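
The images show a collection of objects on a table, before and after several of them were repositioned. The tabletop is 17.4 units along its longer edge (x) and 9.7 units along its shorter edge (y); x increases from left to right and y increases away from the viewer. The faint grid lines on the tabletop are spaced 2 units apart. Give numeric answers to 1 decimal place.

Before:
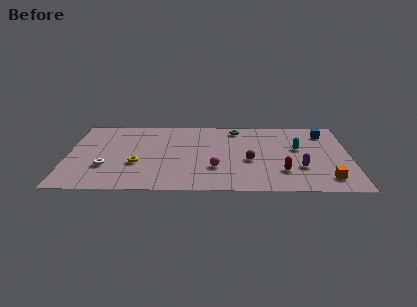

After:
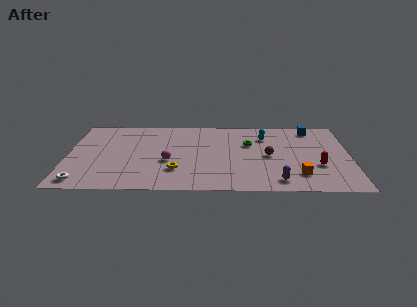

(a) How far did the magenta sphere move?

3.0

From (9.1, 3.0) to (6.2, 3.9), the magenta sphere covered √(2.9² + 0.9²) ≈ 3.0 units.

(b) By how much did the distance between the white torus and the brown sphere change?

+3.1

They were about 8.8 units apart before and 11.9 after — 3.1 units further apart.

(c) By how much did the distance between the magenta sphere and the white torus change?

-0.8

The distance was about 6.7 in the first image and 5.9 in the second, so they moved 0.8 units closer together.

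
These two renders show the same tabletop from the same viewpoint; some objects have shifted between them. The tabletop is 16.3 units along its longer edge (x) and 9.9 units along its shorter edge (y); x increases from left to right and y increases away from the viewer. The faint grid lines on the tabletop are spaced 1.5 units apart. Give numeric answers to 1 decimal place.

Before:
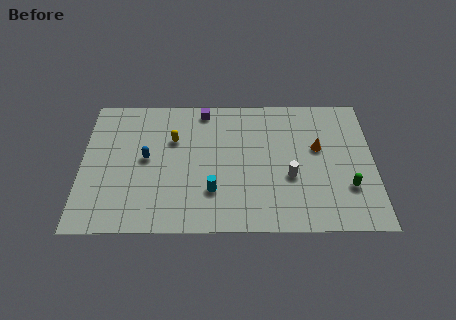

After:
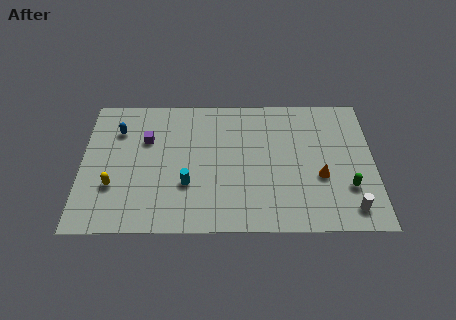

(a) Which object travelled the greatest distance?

the yellow capsule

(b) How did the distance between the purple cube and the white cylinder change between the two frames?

+5.5

Before: roughly 6.9 units apart; after: 12.4. That's 5.5 units further apart.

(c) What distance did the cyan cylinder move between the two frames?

1.5

The cyan cylinder was near (7.3, 2.8) before and (5.9, 3.3) after, so it travelled √(1.4² + 0.5²) ≈ 1.5 units.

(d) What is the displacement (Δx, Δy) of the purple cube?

(-3.2, -2.2)

From the two frames, the purple cube sits at roughly (6.8, 8.8) before and (3.6, 6.6) after.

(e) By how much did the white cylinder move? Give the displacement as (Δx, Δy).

(3.3, -2.3)

The white cylinder started near (11.6, 3.8) and ended near (14.9, 1.5).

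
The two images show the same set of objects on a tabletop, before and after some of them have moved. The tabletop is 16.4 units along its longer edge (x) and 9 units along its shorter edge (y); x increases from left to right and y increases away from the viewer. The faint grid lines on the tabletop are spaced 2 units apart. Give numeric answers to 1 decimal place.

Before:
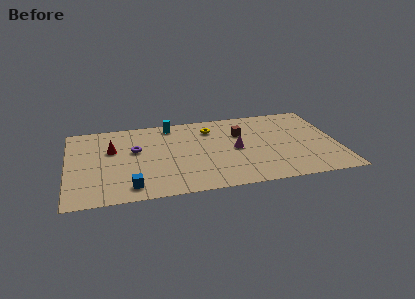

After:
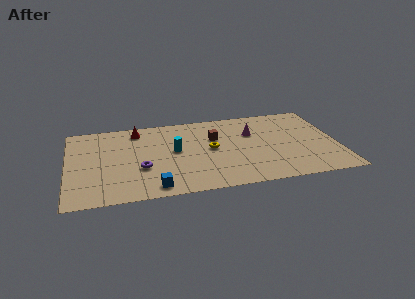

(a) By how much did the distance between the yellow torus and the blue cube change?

-2.5

They were about 7.6 units apart before and 5.1 after — 2.5 units closer together.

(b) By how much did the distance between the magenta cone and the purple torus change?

+1.2

They were about 6.2 units apart before and 7.4 after — 1.2 units further apart.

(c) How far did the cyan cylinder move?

3.0

From (6.4, 7.9) to (6.5, 4.9), the cyan cylinder covered √(0.1² + 3.0²) ≈ 3.0 units.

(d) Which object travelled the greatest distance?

the cyan cylinder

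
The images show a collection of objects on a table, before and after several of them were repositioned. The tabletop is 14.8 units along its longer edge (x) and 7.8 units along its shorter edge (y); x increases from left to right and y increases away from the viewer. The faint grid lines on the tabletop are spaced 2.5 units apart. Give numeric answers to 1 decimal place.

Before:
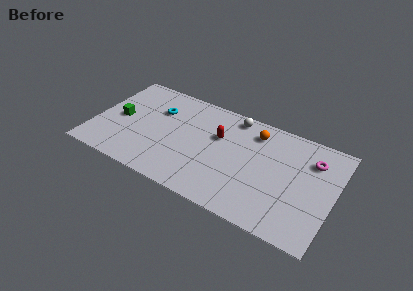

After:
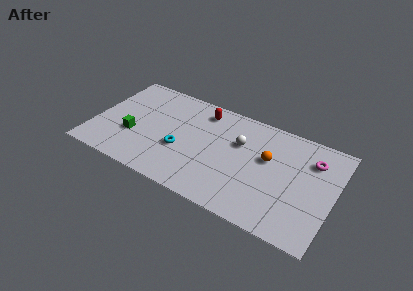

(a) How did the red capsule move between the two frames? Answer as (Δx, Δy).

(-1.2, 1.5)

The red capsule started near (7.6, 5.0) and ended near (6.4, 6.5).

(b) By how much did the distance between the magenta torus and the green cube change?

-0.8

They were about 12.0 units apart before and 11.2 after — 0.8 units closer together.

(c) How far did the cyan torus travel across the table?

3.0

The cyan torus was near (3.7, 5.4) before and (5.5, 3.0) after, so it travelled √(1.8² + 2.4²) ≈ 3.0 units.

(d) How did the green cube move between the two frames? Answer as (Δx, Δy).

(1.0, -1.0)

The green cube started near (1.5, 3.8) and ended near (2.5, 2.8).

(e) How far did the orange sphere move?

1.9

The orange sphere moved from about (9.7, 6.3) to (10.7, 4.7), a distance of √(1.0² + 1.6²) ≈ 1.9.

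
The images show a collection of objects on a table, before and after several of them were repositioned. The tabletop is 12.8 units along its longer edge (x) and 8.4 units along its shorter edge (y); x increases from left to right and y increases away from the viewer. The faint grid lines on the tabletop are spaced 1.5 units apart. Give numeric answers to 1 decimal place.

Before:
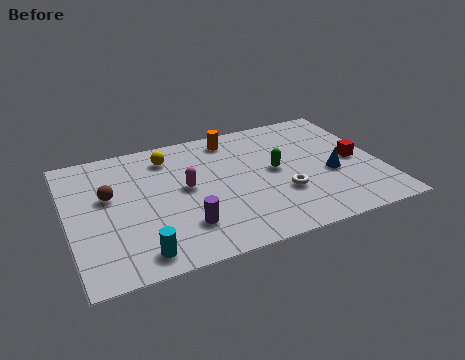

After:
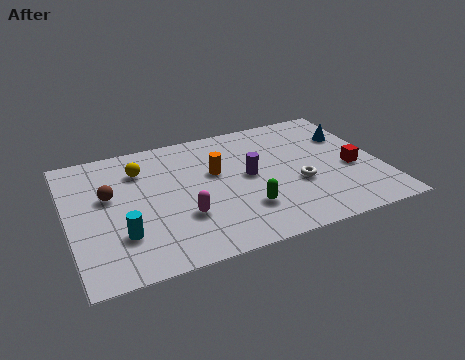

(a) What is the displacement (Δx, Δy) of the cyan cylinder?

(-0.6, 1.3)

The cyan cylinder started near (2.6, 1.1) and ended near (2.0, 2.4).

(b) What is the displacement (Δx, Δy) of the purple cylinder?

(2.9, 2.3)

From the two frames, the purple cylinder sits at roughly (4.5, 2.1) before and (7.4, 4.4) after.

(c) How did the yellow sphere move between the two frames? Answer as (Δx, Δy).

(-1.2, -0.5)

The yellow sphere was at about (4.3, 6.8) and moved to about (3.1, 6.3).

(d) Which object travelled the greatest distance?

the purple cylinder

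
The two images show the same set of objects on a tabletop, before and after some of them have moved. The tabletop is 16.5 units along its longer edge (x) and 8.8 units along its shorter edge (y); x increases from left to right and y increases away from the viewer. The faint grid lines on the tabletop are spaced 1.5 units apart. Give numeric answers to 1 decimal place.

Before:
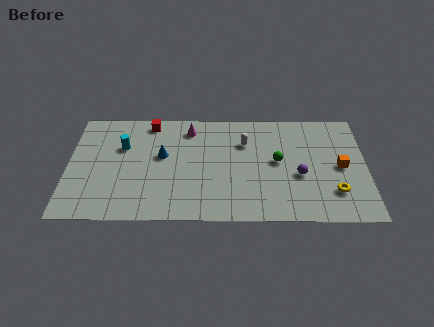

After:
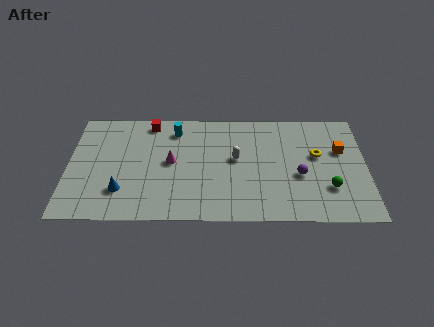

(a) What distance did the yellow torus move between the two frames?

3.0

From (14.7, 2.3) to (13.8, 5.2), the yellow torus covered √(0.9² + 2.9²) ≈ 3.0 units.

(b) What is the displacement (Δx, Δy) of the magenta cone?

(-1.0, -2.7)

The magenta cone was at about (6.7, 7.3) and moved to about (5.7, 4.6).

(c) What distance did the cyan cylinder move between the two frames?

3.2

From (3.0, 5.8) to (5.9, 7.2), the cyan cylinder covered √(2.9² + 1.4²) ≈ 3.2 units.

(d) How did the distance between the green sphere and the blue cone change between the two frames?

+5.0

The distance was about 6.4 in the first image and 11.4 in the second, so they moved 5.0 units further apart.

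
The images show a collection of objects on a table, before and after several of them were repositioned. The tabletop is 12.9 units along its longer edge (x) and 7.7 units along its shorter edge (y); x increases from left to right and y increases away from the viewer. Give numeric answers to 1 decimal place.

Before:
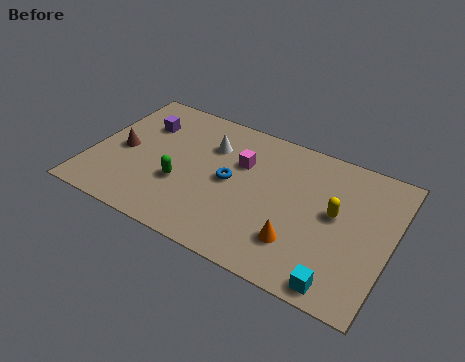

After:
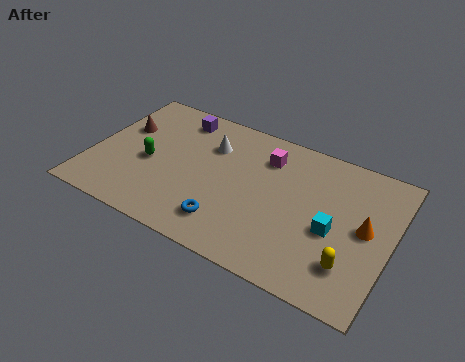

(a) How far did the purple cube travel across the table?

1.7

The purple cube moved from about (1.9, 5.5) to (3.3, 6.5), a distance of √(1.4² + 1.0²) ≈ 1.7.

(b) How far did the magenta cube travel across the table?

1.3

From (6.3, 5.1) to (7.3, 5.9), the magenta cube covered √(1.0² + 0.8²) ≈ 1.3 units.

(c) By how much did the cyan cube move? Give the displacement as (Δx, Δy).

(-0.6, 2.5)

The cyan cube was at about (11.1, 0.8) and moved to about (10.5, 3.3).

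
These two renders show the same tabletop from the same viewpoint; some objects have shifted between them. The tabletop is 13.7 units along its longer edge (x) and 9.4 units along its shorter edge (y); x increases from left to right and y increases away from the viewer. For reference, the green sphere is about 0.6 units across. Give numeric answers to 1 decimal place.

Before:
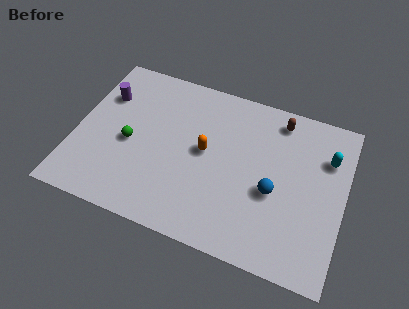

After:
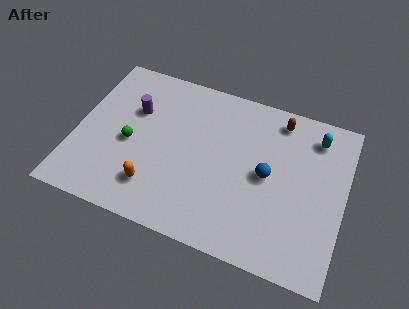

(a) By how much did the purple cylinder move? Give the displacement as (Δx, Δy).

(1.6, -0.4)

The purple cylinder was at about (1.2, 6.6) and moved to about (2.8, 6.2).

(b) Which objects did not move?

the green sphere and the brown capsule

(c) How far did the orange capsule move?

3.7

From (6.6, 5.0) to (4.3, 2.1), the orange capsule covered √(2.3² + 2.9²) ≈ 3.7 units.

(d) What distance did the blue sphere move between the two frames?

0.9

The blue sphere was near (10.2, 3.9) before and (9.8, 4.7) after, so it travelled √(0.4² + 0.8²) ≈ 0.9 units.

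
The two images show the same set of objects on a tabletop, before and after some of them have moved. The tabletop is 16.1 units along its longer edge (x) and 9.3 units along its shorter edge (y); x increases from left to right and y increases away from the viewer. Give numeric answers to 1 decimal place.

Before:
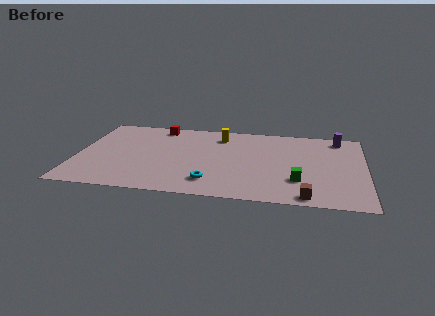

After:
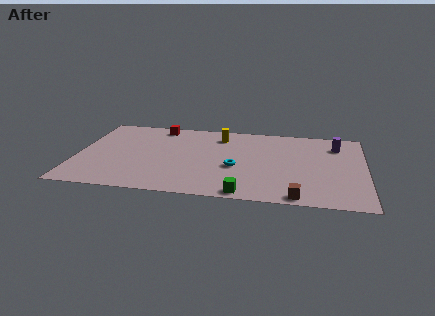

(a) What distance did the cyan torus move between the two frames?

2.3

From (7.6, 1.9) to (8.9, 3.8), the cyan torus covered √(1.3² + 1.9²) ≈ 2.3 units.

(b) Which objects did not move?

the red cube and the yellow cylinder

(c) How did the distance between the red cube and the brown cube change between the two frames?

-0.3

Before: roughly 11.2 units apart; after: 10.9. That's 0.3 units closer together.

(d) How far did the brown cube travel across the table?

0.5

The brown cube moved from about (12.9, 0.9) to (12.4, 0.8), a distance of √(0.5² + 0.1²) ≈ 0.5.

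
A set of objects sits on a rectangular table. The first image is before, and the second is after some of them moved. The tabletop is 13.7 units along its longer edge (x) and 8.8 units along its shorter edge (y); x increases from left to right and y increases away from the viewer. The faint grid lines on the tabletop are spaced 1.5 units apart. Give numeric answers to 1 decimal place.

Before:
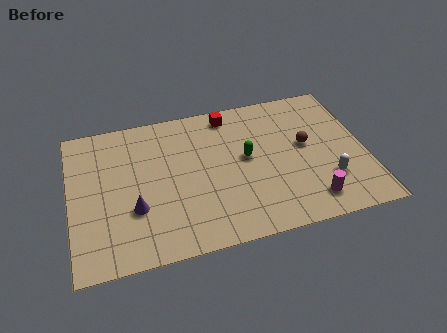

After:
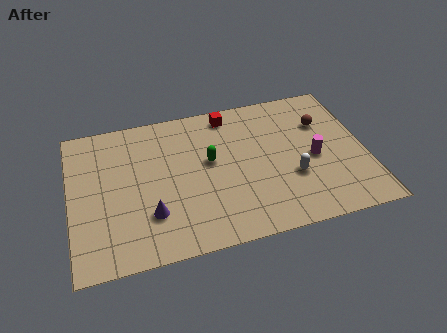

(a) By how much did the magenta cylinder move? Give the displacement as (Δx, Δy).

(0.4, 2.5)

The magenta cylinder started near (10.9, 1.5) and ended near (11.3, 4.0).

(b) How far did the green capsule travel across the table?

1.7

The green capsule moved from about (8.2, 4.8) to (6.5, 5.0), a distance of √(1.7² + 0.2²) ≈ 1.7.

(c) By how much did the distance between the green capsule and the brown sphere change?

+2.7

Before: roughly 2.8 units apart; after: 5.5. That's 2.7 units further apart.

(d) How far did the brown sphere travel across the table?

1.5

The brown sphere was near (11.0, 4.9) before and (11.9, 6.1) after, so it travelled √(0.9² + 1.2²) ≈ 1.5 units.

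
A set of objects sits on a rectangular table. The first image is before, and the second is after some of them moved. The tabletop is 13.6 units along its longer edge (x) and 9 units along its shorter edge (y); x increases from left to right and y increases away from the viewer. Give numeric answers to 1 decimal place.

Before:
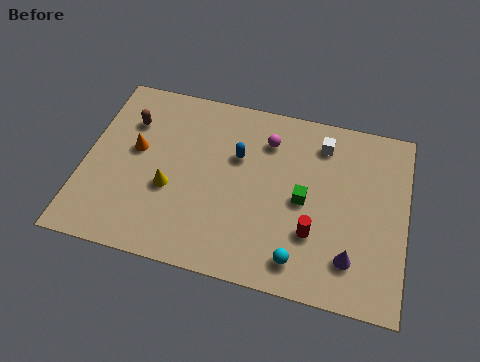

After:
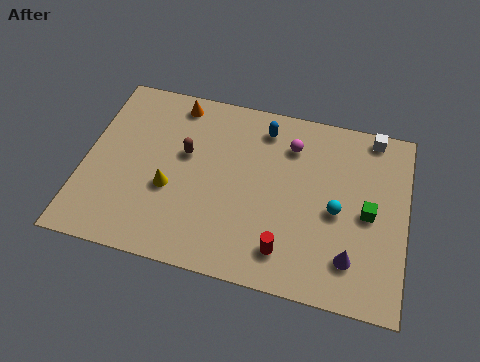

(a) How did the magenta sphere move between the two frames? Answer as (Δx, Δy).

(1.0, 0.0)

The magenta sphere started near (7.6, 6.9) and ended near (8.6, 6.9).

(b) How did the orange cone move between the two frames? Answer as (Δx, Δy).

(1.5, 2.8)

The orange cone started near (2.1, 5.1) and ended near (3.6, 7.9).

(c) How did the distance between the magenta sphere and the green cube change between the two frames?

+1.2

Before: roughly 3.1 units apart; after: 4.3. That's 1.2 units further apart.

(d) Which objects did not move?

the purple cone and the yellow cone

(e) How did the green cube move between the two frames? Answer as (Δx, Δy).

(2.7, 0.0)

The green cube was at about (9.3, 4.3) and moved to about (12.0, 4.3).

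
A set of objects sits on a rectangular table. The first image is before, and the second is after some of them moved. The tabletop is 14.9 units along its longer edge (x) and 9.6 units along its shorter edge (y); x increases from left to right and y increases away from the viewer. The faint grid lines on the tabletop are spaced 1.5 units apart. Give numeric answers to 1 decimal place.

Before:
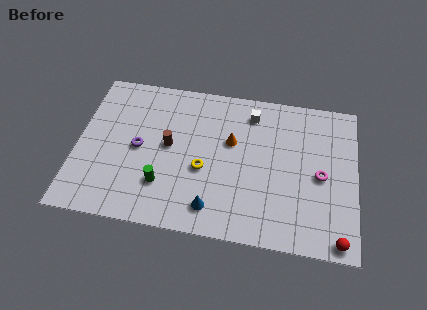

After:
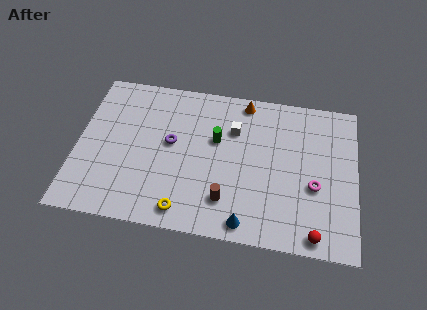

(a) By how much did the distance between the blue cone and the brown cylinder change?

-2.7

Before: roughly 4.3 units apart; after: 1.6. That's 2.7 units closer together.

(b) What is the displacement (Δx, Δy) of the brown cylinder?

(3.2, -2.9)

From the two frames, the brown cylinder sits at roughly (4.9, 5.1) before and (8.1, 2.2) after.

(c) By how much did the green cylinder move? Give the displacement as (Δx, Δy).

(2.7, 3.3)

From the two frames, the green cylinder sits at roughly (4.7, 2.6) before and (7.4, 5.9) after.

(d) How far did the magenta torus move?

0.8

The magenta torus was near (13.0, 4.5) before and (12.7, 3.8) after, so it travelled √(0.3² + 0.7²) ≈ 0.8 units.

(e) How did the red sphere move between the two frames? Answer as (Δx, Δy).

(-1.2, 0.1)

The red sphere started near (14.0, 0.8) and ended near (12.8, 0.9).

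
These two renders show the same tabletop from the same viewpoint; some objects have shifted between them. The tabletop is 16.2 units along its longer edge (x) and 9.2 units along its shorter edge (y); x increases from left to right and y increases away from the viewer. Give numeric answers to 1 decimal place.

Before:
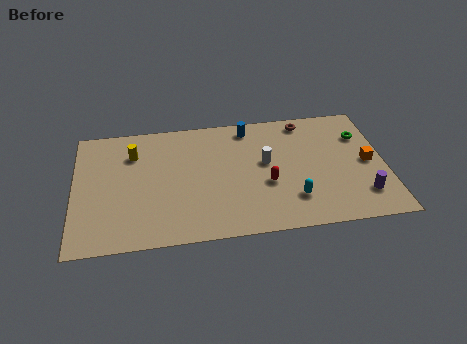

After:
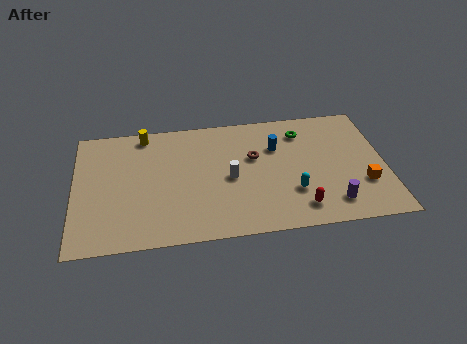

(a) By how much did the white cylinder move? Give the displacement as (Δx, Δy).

(-1.9, -0.9)

From the two frames, the white cylinder sits at roughly (10.0, 5.2) before and (8.1, 4.3) after.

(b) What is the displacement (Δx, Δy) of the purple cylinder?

(-1.6, -0.4)

The purple cylinder was at about (14.9, 2.1) and moved to about (13.3, 1.7).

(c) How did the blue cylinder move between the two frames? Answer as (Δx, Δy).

(1.4, -1.7)

From the two frames, the blue cylinder sits at roughly (9.2, 8.0) before and (10.6, 6.3) after.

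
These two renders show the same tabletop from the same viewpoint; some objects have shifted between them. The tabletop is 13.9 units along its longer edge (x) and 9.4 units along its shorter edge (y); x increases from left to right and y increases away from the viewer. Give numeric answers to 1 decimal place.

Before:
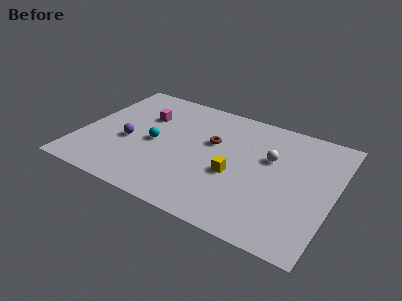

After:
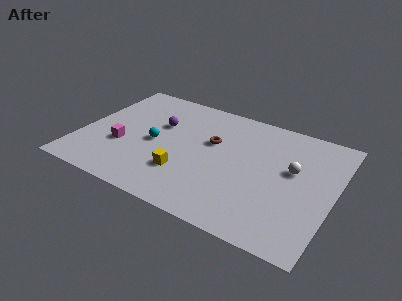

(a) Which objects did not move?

the brown torus and the cyan sphere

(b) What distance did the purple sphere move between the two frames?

2.5

The purple sphere was near (2.7, 3.9) before and (4.1, 6.0) after, so it travelled √(1.4² + 2.1²) ≈ 2.5 units.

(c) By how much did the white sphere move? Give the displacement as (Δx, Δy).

(1.3, -0.4)

From the two frames, the white sphere sits at roughly (10.3, 5.9) before and (11.6, 5.5) after.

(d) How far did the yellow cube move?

2.8

The yellow cube moved from about (8.6, 3.8) to (6.0, 2.7), a distance of √(2.6² + 1.1²) ≈ 2.8.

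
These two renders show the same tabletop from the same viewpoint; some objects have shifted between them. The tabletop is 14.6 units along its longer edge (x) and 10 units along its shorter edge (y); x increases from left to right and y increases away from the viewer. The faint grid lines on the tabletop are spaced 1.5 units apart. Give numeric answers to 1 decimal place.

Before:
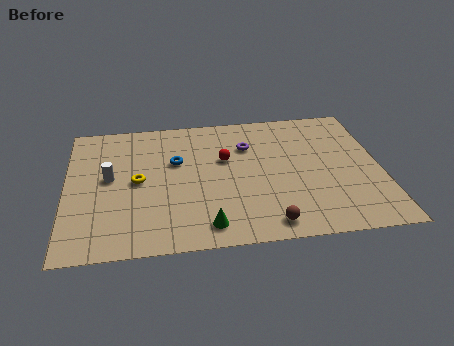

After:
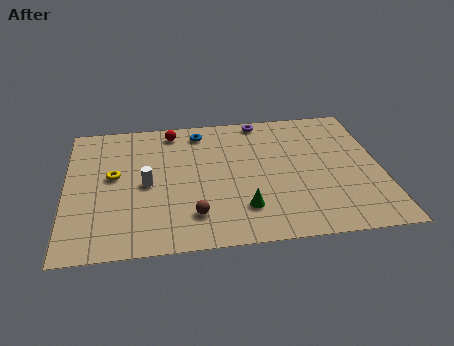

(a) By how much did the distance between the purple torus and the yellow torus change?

+2.3

The distance was about 5.6 in the first image and 7.9 in the second, so they moved 2.3 units further apart.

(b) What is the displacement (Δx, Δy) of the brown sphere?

(-3.4, 1.0)

The brown sphere started near (9.2, 1.2) and ended near (5.8, 2.2).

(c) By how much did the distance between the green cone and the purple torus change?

+0.7

The distance was about 6.1 in the first image and 6.8 in the second, so they moved 0.7 units further apart.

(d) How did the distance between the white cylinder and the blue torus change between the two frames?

+1.4

Before: roughly 3.2 units apart; after: 4.6. That's 1.4 units further apart.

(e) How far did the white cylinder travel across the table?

1.8

From (2.0, 5.4) to (3.7, 4.7), the white cylinder covered √(1.7² + 0.7²) ≈ 1.8 units.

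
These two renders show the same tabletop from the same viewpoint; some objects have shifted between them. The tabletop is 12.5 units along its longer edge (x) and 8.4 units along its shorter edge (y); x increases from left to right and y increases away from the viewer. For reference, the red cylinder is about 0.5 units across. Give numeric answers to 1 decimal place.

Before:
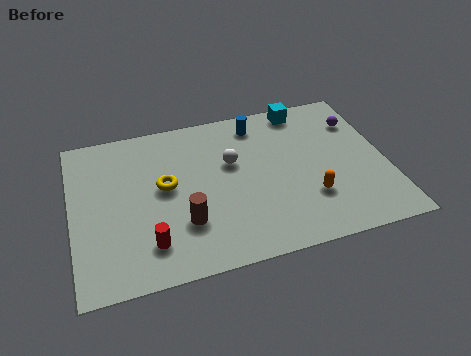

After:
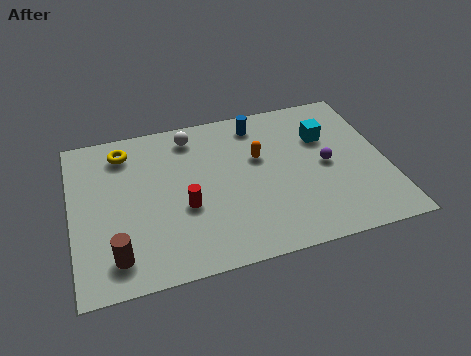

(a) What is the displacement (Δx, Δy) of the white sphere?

(-1.5, 1.9)

The white sphere started near (6.4, 5.2) and ended near (4.9, 7.1).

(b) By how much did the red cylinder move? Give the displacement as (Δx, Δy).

(1.5, 1.5)

From the two frames, the red cylinder sits at roughly (2.9, 1.8) before and (4.4, 3.3) after.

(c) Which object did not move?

the blue cylinder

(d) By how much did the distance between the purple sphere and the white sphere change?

+0.7

They were about 5.3 units apart before and 6.0 after — 0.7 units further apart.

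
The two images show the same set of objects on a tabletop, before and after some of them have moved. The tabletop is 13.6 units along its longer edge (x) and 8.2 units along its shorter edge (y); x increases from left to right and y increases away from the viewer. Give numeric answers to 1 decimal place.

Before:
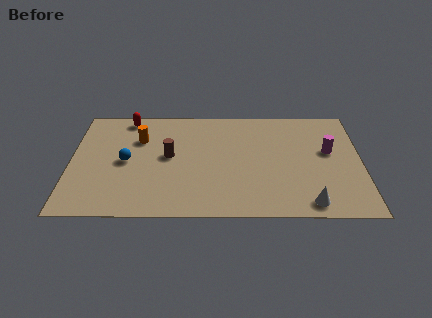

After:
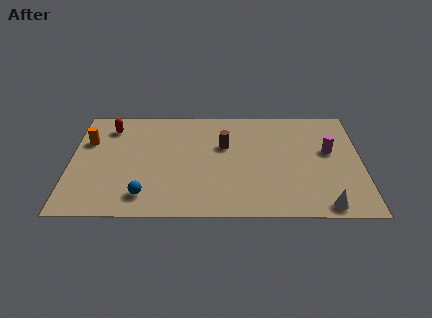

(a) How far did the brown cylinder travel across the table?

2.7

The brown cylinder moved from about (4.6, 4.4) to (7.2, 5.2), a distance of √(2.6² + 0.8²) ≈ 2.7.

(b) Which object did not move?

the magenta cylinder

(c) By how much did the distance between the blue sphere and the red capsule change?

+2.1

They were about 3.3 units apart before and 5.4 after — 2.1 units further apart.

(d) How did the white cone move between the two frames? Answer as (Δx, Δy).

(0.7, -0.2)

The white cone started near (11.1, 1.0) and ended near (11.8, 0.8).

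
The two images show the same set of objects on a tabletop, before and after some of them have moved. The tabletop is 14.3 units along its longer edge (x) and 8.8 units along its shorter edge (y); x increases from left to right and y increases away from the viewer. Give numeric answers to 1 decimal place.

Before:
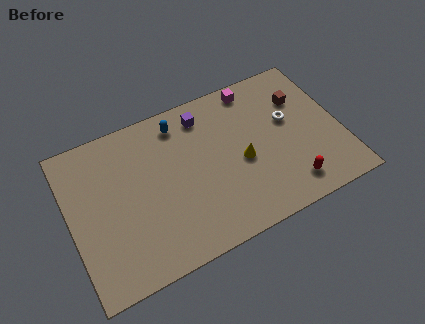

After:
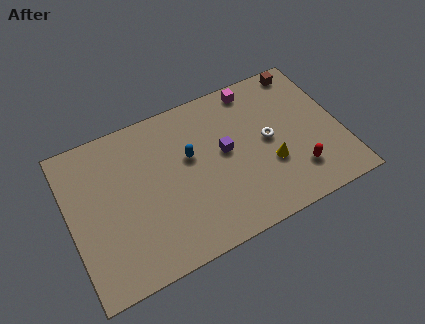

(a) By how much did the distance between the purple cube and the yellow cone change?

-1.0

Before: roughly 3.8 units apart; after: 2.8. That's 1.0 units closer together.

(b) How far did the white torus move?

1.4

From (11.7, 5.2) to (10.5, 4.5), the white torus covered √(1.2² + 0.7²) ≈ 1.4 units.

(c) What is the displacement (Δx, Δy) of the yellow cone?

(1.4, -0.8)

The yellow cone started near (9.0, 3.9) and ended near (10.4, 3.1).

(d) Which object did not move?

the magenta cube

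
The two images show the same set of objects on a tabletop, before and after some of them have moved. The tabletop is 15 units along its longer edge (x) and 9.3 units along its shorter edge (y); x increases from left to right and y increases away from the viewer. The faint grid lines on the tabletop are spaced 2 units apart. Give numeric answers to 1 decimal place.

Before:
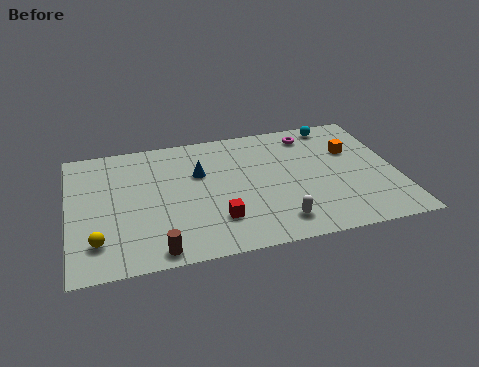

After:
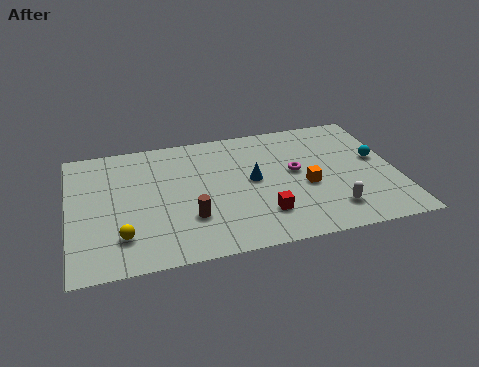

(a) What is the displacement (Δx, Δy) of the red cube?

(2.1, -0.1)

From the two frames, the red cube sits at roughly (6.6, 2.4) before and (8.7, 2.3) after.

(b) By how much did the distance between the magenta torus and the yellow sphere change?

-3.0

They were about 11.6 units apart before and 8.6 after — 3.0 units closer together.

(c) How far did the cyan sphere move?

3.5

The cyan sphere moved from about (12.5, 8.3) to (14.2, 5.2), a distance of √(1.7² + 3.1²) ≈ 3.5.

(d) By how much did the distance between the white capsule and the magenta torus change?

-3.0

They were about 6.5 units apart before and 3.5 after — 3.0 units closer together.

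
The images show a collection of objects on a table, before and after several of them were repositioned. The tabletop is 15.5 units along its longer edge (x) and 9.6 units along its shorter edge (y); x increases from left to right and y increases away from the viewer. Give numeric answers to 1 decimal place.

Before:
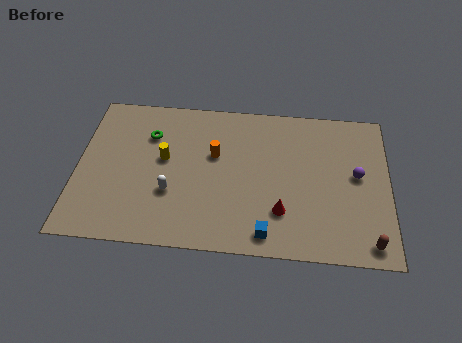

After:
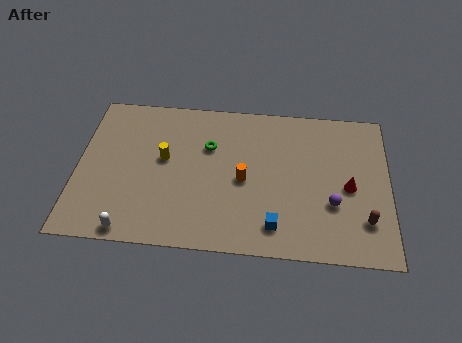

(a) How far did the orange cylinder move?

2.1

The orange cylinder moved from about (6.8, 5.9) to (8.3, 4.4), a distance of √(1.5² + 1.5²) ≈ 2.1.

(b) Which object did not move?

the yellow cylinder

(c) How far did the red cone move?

3.8

The red cone was near (10.2, 2.6) before and (13.5, 4.4) after, so it travelled √(3.3² + 1.8²) ≈ 3.8 units.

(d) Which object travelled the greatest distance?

the red cone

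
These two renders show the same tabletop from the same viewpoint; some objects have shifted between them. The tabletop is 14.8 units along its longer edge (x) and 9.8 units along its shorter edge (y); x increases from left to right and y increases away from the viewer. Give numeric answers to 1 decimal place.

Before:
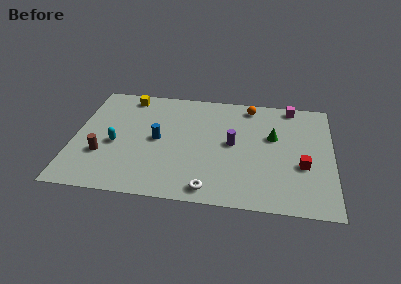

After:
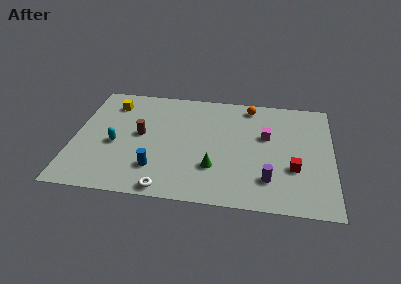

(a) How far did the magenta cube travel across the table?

3.2

The magenta cube moved from about (12.4, 8.9) to (11.0, 6.0), a distance of √(1.4² + 2.9²) ≈ 3.2.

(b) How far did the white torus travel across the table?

2.4

From (7.9, 1.1) to (5.5, 0.8), the white torus covered √(2.4² + 0.3²) ≈ 2.4 units.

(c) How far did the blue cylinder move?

2.5

From (4.8, 4.9) to (4.8, 2.4), the blue cylinder covered √(0.0² + 2.5²) ≈ 2.5 units.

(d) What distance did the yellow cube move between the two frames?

1.2

From (2.9, 8.6) to (2.0, 7.8), the yellow cube covered √(0.9² + 0.8²) ≈ 1.2 units.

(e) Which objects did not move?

the orange sphere and the cyan capsule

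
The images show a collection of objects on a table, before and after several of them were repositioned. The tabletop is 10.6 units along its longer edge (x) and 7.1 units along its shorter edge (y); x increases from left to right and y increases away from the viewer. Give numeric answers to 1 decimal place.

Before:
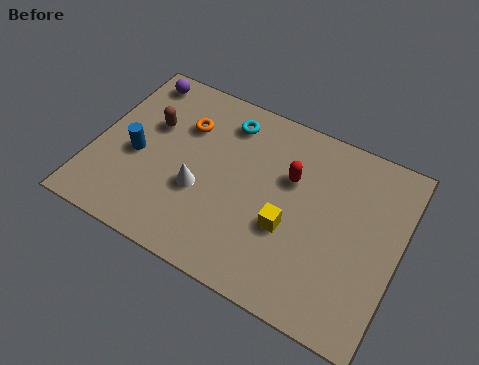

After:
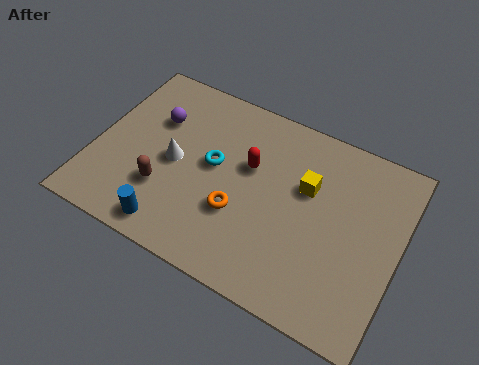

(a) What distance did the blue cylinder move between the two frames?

2.7

From (1.5, 3.1) to (3.1, 0.9), the blue cylinder covered √(1.6² + 2.2²) ≈ 2.7 units.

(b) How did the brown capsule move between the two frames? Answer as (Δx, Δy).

(0.8, -2.3)

From the two frames, the brown capsule sits at roughly (1.8, 4.5) before and (2.6, 2.2) after.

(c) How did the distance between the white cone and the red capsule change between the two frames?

-0.8

Before: roughly 3.5 units apart; after: 2.7. That's 0.8 units closer together.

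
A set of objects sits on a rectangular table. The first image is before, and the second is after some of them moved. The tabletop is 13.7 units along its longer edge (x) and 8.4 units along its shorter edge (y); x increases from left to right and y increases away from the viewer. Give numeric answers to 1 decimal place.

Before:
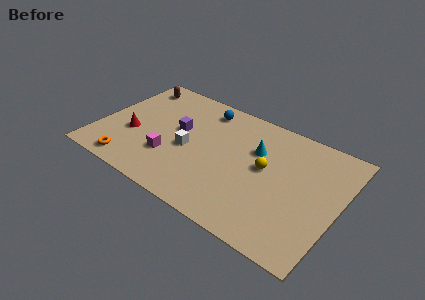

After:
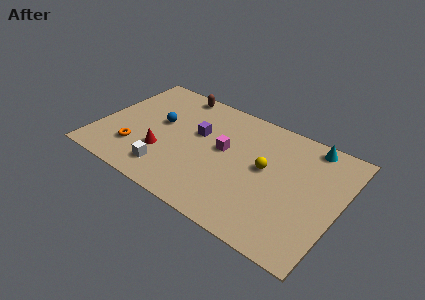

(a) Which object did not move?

the yellow sphere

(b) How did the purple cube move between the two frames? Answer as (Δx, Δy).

(1.1, 0.3)

The purple cube was at about (4.4, 4.8) and moved to about (5.5, 5.1).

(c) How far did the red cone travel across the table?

2.0

The red cone moved from about (2.0, 3.2) to (3.9, 2.7), a distance of √(1.9² + 0.5²) ≈ 2.0.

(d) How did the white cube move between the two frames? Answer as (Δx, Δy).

(-0.8, -2.1)

The white cube started near (5.2, 3.7) and ended near (4.4, 1.6).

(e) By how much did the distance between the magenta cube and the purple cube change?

-0.6

They were about 2.2 units apart before and 1.6 after — 0.6 units closer together.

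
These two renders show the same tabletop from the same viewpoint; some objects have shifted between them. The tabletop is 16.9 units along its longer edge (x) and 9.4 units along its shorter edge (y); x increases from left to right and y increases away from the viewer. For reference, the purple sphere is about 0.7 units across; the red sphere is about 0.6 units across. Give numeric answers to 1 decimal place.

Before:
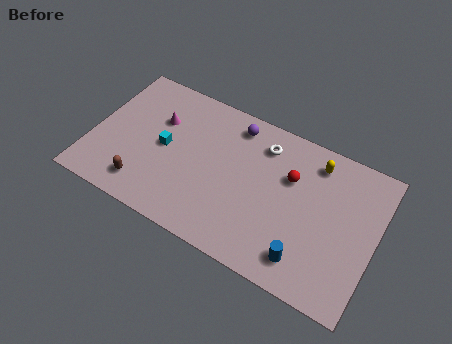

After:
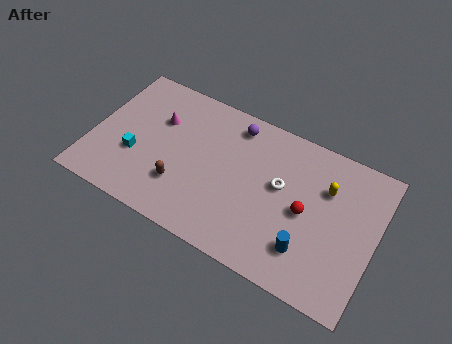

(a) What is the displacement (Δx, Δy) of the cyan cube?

(-1.6, -1.3)

The cyan cube started near (4.3, 4.7) and ended near (2.7, 3.4).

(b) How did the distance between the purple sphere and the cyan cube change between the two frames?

+2.1

The distance was about 5.0 in the first image and 7.1 in the second, so they moved 2.1 units further apart.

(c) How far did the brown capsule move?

2.3

From (3.5, 1.7) to (5.6, 2.7), the brown capsule covered √(2.1² + 1.0²) ≈ 2.3 units.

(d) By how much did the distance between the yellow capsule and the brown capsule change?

-2.3

Before: roughly 11.3 units apart; after: 9.0. That's 2.3 units closer together.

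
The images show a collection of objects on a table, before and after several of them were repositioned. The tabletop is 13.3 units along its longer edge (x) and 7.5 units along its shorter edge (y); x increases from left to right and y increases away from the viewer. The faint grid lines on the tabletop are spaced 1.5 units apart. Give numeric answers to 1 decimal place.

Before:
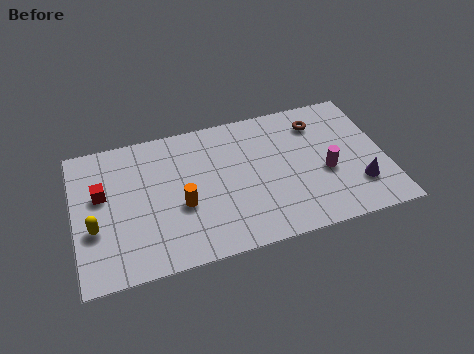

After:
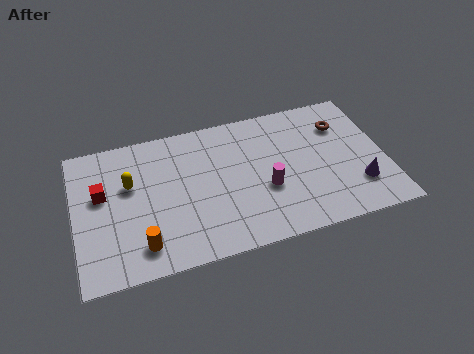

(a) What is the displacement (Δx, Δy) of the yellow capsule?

(1.6, 1.9)

The yellow capsule was at about (0.8, 2.8) and moved to about (2.4, 4.7).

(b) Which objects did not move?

the red cube and the purple cone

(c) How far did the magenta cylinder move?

2.6

The magenta cylinder moved from about (10.7, 3.1) to (8.1, 2.9), a distance of √(2.6² + 0.2²) ≈ 2.6.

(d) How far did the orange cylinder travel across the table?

2.4

The orange cylinder was near (4.5, 3.0) before and (2.7, 1.4) after, so it travelled √(1.8² + 1.6²) ≈ 2.4 units.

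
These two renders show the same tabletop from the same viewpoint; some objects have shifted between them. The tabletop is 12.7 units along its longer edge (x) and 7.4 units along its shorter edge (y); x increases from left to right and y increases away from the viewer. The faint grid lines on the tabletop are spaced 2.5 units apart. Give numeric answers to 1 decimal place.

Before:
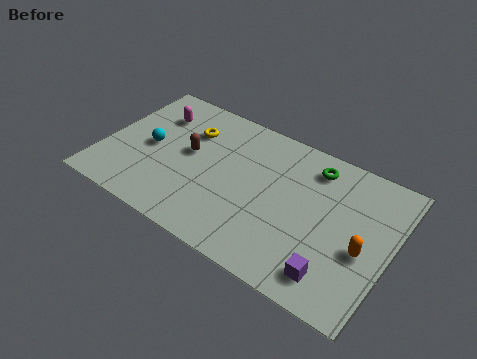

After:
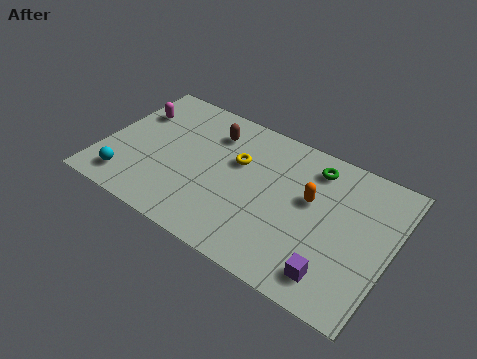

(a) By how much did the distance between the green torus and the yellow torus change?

-2.1

The distance was about 5.6 in the first image and 3.5 in the second, so they moved 2.1 units closer together.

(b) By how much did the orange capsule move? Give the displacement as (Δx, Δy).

(-2.5, 1.3)

From the two frames, the orange capsule sits at roughly (11.6, 3.1) before and (9.1, 4.4) after.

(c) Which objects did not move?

the green torus and the purple cube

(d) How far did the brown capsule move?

1.8

The brown capsule was near (3.7, 4.1) before and (4.5, 5.7) after, so it travelled √(0.8² + 1.6²) ≈ 1.8 units.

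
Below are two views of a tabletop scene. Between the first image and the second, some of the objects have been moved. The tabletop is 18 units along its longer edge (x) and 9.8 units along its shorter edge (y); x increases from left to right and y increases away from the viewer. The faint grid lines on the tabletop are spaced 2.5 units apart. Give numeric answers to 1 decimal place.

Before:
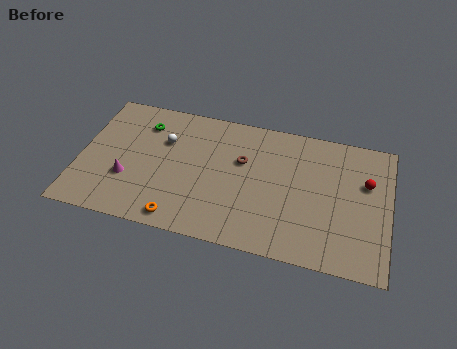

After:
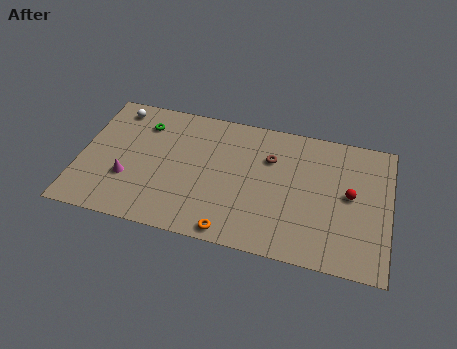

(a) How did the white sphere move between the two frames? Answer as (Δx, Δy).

(-3.0, 1.8)

From the two frames, the white sphere sits at roughly (4.8, 6.6) before and (1.8, 8.4) after.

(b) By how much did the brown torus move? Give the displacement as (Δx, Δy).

(1.6, 0.6)

From the two frames, the brown torus sits at roughly (9.4, 6.2) before and (11.0, 6.8) after.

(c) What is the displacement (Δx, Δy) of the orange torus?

(3.0, -0.2)

The orange torus was at about (6.1, 1.1) and moved to about (9.1, 0.9).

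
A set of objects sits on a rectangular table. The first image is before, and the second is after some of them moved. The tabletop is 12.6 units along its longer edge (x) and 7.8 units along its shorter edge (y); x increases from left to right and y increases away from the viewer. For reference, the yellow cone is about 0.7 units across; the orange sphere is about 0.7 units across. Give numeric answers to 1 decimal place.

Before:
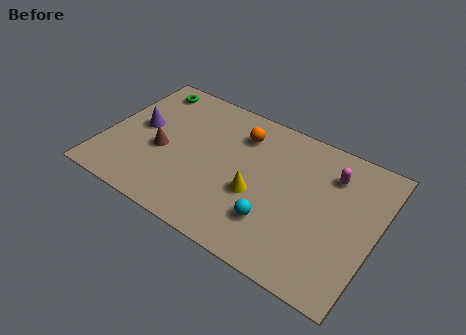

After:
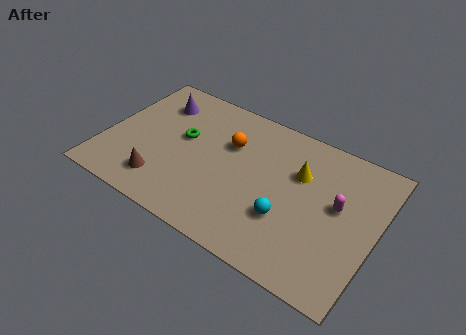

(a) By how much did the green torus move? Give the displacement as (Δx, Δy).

(2.1, -2.2)

The green torus was at about (1.4, 6.7) and moved to about (3.5, 4.5).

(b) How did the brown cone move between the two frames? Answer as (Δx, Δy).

(0.3, -1.7)

From the two frames, the brown cone sits at roughly (2.7, 3.3) before and (3.0, 1.6) after.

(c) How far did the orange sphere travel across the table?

0.9

The orange sphere moved from about (6.0, 6.0) to (5.6, 5.2), a distance of √(0.4² + 0.8²) ≈ 0.9.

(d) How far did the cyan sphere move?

0.7

The cyan sphere moved from about (8.2, 2.1) to (8.7, 2.6), a distance of √(0.5² + 0.5²) ≈ 0.7.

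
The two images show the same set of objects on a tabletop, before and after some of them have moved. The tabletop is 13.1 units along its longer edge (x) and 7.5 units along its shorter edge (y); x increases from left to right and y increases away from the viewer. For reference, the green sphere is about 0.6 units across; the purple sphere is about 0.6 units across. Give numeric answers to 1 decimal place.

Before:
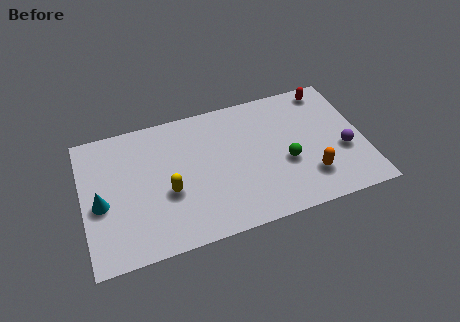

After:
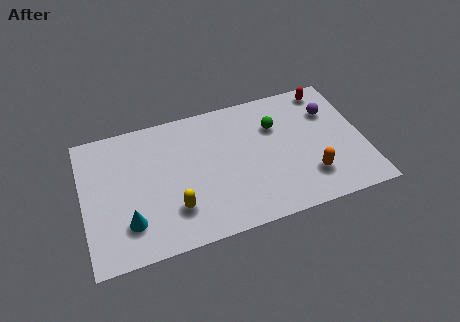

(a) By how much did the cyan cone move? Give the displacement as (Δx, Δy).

(1.2, -1.4)

The cyan cone started near (0.8, 3.3) and ended near (2.0, 1.9).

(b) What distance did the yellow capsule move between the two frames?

1.0

From (3.9, 3.0) to (4.1, 2.0), the yellow capsule covered √(0.2² + 1.0²) ≈ 1.0 units.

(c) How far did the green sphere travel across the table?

2.2

The green sphere was near (9.4, 3.0) before and (9.1, 5.2) after, so it travelled √(0.3² + 2.2²) ≈ 2.2 units.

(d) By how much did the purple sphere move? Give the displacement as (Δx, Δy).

(-0.4, 2.4)

The purple sphere was at about (12.1, 2.9) and moved to about (11.7, 5.3).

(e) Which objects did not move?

the red capsule and the orange capsule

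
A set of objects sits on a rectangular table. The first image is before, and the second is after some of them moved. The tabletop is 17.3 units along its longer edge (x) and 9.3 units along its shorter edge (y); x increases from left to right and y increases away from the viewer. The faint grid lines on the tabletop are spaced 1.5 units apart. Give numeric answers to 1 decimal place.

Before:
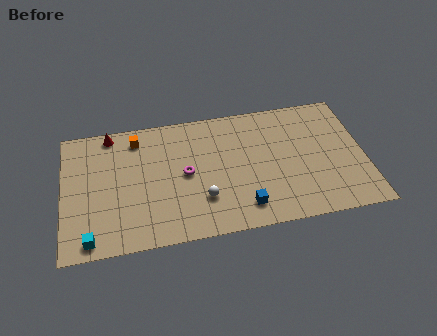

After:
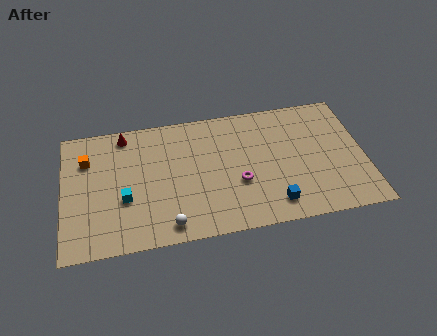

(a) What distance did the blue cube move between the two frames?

1.7

The blue cube was near (10.2, 1.7) before and (11.9, 1.6) after, so it travelled √(1.7² + 0.1²) ≈ 1.7 units.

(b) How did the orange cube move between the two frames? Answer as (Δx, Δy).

(-2.9, -1.1)

The orange cube was at about (4.3, 7.8) and moved to about (1.4, 6.7).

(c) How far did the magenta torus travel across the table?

3.2

The magenta torus moved from about (7.0, 4.7) to (10.0, 3.5), a distance of √(3.0² + 1.2²) ≈ 3.2.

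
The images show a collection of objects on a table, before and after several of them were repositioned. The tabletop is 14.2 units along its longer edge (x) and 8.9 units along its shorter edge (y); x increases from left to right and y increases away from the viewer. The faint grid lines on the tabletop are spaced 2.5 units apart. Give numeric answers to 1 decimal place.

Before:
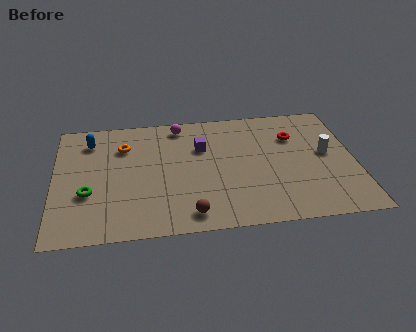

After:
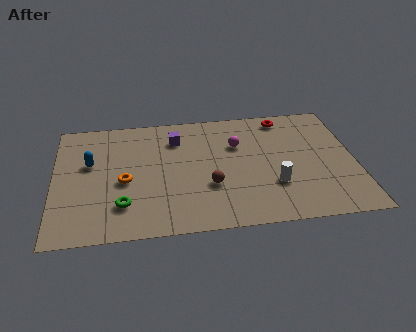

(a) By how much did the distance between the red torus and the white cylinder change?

+2.9

They were about 2.1 units apart before and 5.0 after — 2.9 units further apart.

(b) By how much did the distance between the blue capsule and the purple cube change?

-1.1

Before: roughly 5.4 units apart; after: 4.3. That's 1.1 units closer together.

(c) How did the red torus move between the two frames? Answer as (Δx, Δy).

(-0.4, 1.5)

The red torus started near (11.4, 6.3) and ended near (11.0, 7.8).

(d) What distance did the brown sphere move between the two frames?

2.1

The brown sphere was near (6.3, 1.2) before and (7.3, 3.1) after, so it travelled √(1.0² + 1.9²) ≈ 2.1 units.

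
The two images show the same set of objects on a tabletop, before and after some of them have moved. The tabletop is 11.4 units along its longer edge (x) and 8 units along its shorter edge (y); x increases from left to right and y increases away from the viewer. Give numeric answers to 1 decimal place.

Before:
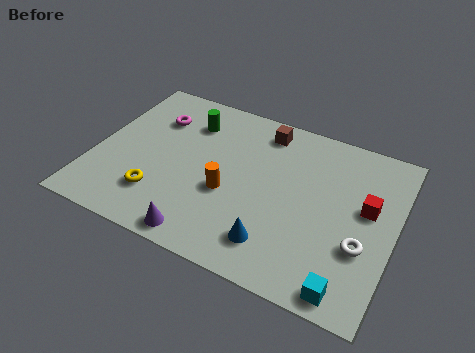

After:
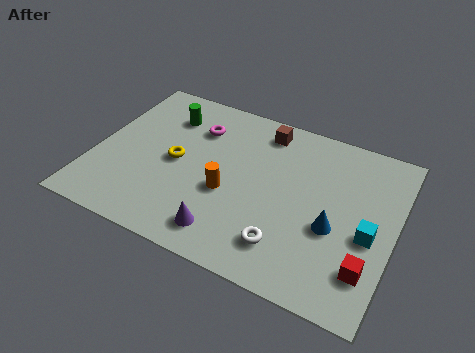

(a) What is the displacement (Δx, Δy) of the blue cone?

(2.0, 1.6)

The blue cone was at about (7.2, 1.6) and moved to about (9.2, 3.2).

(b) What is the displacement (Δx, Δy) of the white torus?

(-2.7, -1.1)

The white torus started near (10.3, 2.8) and ended near (7.6, 1.7).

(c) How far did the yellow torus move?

1.9

The yellow torus was near (2.7, 2.0) before and (3.1, 3.9) after, so it travelled √(0.4² + 1.9²) ≈ 1.9 units.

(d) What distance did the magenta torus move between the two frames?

1.6

The magenta torus moved from about (2.0, 5.8) to (3.6, 5.9), a distance of √(1.6² + 0.1²) ≈ 1.6.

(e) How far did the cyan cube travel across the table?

2.6

The cyan cube was near (10.0, 0.8) before and (10.5, 3.4) after, so it travelled √(0.5² + 2.6²) ≈ 2.6 units.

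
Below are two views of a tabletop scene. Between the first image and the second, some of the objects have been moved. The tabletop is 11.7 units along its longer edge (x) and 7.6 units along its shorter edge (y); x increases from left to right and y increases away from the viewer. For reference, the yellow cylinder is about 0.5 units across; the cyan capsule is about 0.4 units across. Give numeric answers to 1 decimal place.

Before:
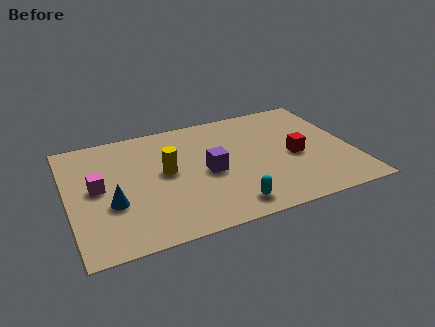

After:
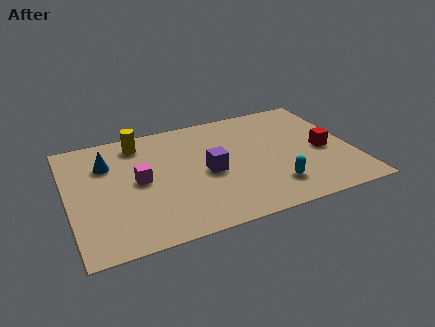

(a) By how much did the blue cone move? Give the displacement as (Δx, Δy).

(0.0, 2.6)

The blue cone was at about (1.7, 2.8) and moved to about (1.7, 5.4).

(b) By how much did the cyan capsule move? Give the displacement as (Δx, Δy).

(1.9, 0.6)

From the two frames, the cyan capsule sits at roughly (6.3, 1.1) before and (8.2, 1.7) after.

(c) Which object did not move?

the purple cube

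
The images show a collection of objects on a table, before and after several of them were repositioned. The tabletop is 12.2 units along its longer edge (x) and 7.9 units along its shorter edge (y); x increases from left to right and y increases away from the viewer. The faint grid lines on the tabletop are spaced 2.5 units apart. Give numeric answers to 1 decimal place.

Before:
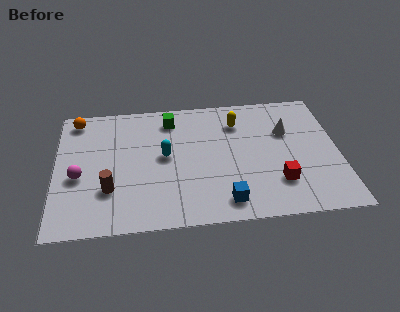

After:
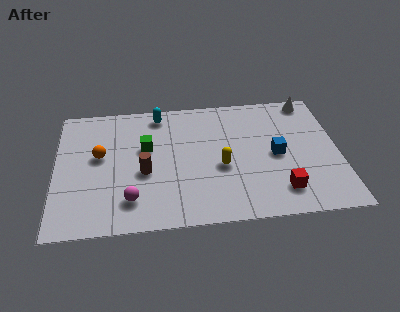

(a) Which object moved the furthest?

the blue cube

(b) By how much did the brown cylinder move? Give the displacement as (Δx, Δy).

(1.5, 0.9)

The brown cylinder was at about (2.3, 2.4) and moved to about (3.8, 3.3).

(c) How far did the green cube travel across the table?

2.0

The green cube was near (5.0, 6.5) before and (3.9, 4.8) after, so it travelled √(1.1² + 1.7²) ≈ 2.0 units.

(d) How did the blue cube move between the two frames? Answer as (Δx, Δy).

(2.3, 2.6)

From the two frames, the blue cube sits at roughly (7.2, 1.2) before and (9.5, 3.8) after.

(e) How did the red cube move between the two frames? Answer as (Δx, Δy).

(0.1, -0.5)

From the two frames, the red cube sits at roughly (9.5, 2.1) before and (9.6, 1.6) after.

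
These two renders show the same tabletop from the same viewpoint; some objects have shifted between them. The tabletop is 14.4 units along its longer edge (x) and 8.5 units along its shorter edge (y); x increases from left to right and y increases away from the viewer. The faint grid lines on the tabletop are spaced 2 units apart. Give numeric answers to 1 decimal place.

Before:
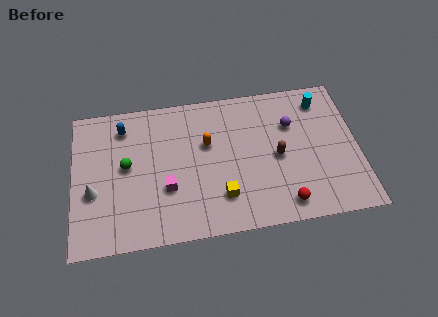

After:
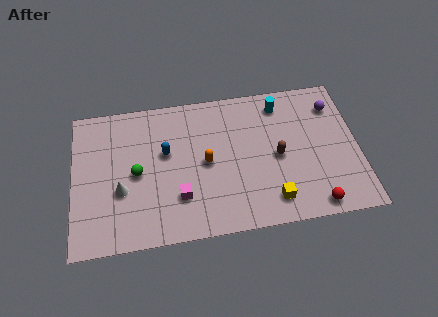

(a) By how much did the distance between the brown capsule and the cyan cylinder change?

-0.7

The distance was about 3.8 in the first image and 3.1 in the second, so they moved 0.7 units closer together.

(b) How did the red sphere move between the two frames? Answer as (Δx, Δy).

(1.5, -0.3)

The red sphere was at about (10.5, 1.2) and moved to about (12.0, 0.9).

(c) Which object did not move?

the brown capsule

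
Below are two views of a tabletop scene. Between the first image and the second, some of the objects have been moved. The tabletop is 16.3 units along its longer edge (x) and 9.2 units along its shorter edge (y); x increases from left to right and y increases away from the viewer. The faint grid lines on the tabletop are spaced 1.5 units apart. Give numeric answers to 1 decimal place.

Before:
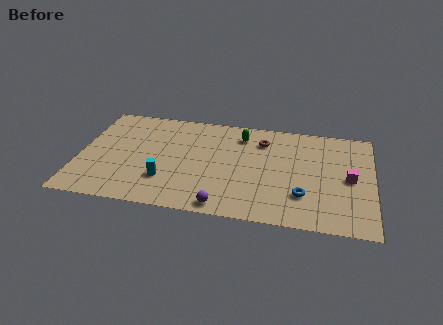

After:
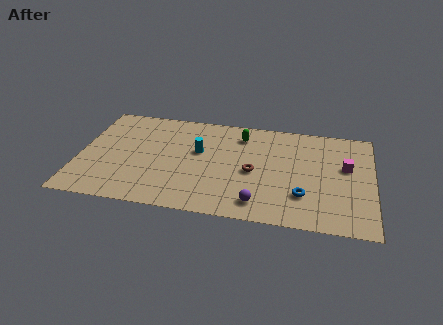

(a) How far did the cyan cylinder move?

3.4

The cyan cylinder moved from about (4.9, 2.6) to (6.6, 5.5), a distance of √(1.7² + 2.9²) ≈ 3.4.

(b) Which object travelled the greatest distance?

the cyan cylinder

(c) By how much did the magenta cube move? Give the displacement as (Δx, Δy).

(-0.2, 1.0)

The magenta cube started near (15.0, 4.5) and ended near (14.8, 5.5).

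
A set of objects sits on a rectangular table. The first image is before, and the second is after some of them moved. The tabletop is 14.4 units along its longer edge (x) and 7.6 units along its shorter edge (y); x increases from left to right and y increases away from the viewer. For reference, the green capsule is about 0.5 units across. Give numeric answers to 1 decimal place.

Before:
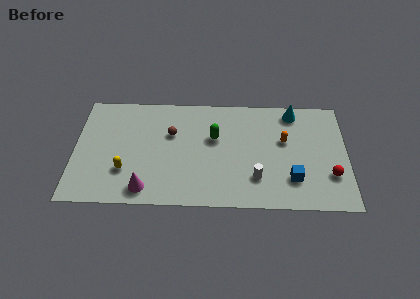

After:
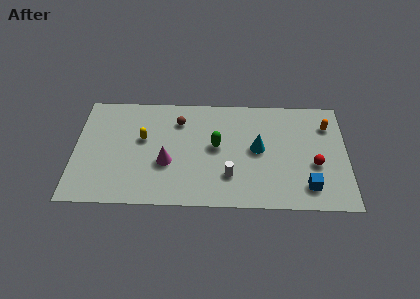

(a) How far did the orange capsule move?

2.5

The orange capsule moved from about (11.1, 4.6) to (13.4, 5.7), a distance of √(2.3² + 1.1²) ≈ 2.5.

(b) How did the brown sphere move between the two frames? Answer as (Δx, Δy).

(0.4, 0.9)

From the two frames, the brown sphere sits at roughly (5.1, 4.9) before and (5.5, 5.8) after.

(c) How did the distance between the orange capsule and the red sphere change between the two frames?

-0.5

The distance was about 3.3 in the first image and 2.8 in the second, so they moved 0.5 units closer together.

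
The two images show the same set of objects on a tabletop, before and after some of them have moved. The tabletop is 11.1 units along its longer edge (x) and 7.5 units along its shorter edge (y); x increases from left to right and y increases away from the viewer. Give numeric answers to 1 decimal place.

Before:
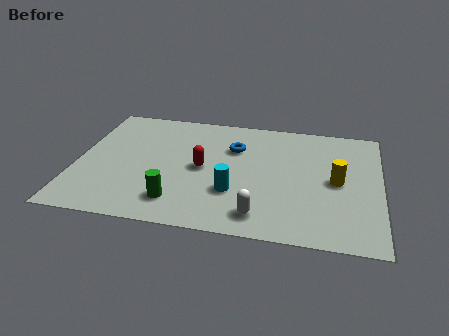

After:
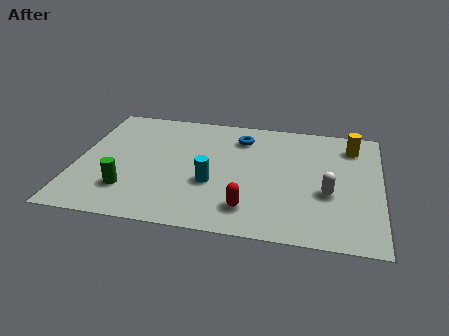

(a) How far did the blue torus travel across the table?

0.7

From (5.7, 5.2) to (5.9, 5.9), the blue torus covered √(0.2² + 0.7²) ≈ 0.7 units.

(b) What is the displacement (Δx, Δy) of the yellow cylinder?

(0.5, 2.3)

From the two frames, the yellow cylinder sits at roughly (9.5, 3.7) before and (10.0, 6.0) after.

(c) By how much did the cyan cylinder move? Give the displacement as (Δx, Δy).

(-0.8, 0.4)

The cyan cylinder was at about (5.8, 2.4) and moved to about (5.0, 2.8).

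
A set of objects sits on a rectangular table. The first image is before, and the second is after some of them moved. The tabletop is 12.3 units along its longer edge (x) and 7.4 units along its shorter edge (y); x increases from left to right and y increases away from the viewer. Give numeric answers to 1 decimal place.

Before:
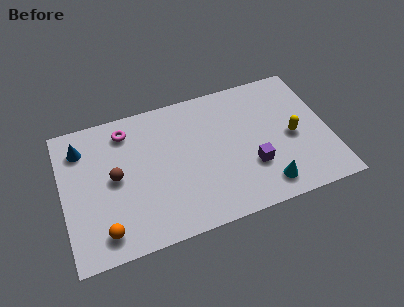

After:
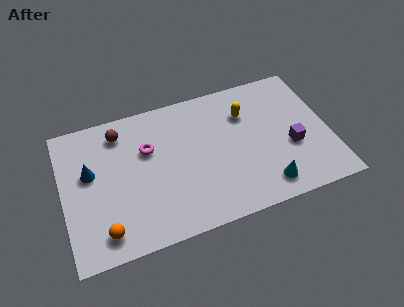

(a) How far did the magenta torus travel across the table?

1.6

The magenta torus was near (3.1, 6.1) before and (4.0, 4.8) after, so it travelled √(0.9² + 1.3²) ≈ 1.6 units.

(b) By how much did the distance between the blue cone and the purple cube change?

+1.0

The distance was about 8.3 in the first image and 9.3 in the second, so they moved 1.0 units further apart.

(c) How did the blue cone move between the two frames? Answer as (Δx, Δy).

(0.3, -1.4)

From the two frames, the blue cone sits at roughly (1.0, 5.8) before and (1.3, 4.4) after.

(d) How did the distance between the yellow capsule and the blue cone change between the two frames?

-2.5

Before: roughly 9.9 units apart; after: 7.4. That's 2.5 units closer together.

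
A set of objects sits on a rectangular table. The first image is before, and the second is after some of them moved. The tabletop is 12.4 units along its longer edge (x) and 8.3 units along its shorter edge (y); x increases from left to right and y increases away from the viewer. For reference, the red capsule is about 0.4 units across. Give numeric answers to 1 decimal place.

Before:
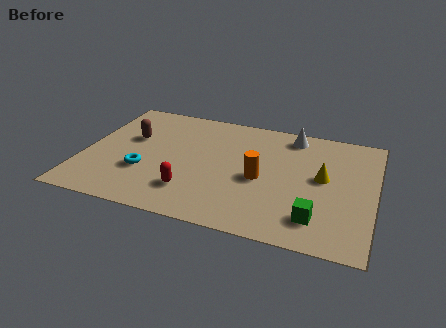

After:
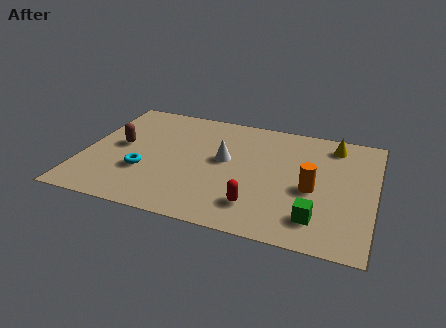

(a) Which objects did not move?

the cyan torus and the green cube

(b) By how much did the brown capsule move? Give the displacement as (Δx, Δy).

(-0.4, -0.7)

The brown capsule was at about (1.9, 5.1) and moved to about (1.5, 4.4).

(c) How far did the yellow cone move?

2.5

The yellow cone moved from about (10.2, 4.5) to (10.5, 7.0), a distance of √(0.3² + 2.5²) ≈ 2.5.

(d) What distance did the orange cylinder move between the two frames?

2.2

The orange cylinder was near (7.6, 3.7) before and (9.8, 3.6) after, so it travelled √(2.2² + 0.1²) ≈ 2.2 units.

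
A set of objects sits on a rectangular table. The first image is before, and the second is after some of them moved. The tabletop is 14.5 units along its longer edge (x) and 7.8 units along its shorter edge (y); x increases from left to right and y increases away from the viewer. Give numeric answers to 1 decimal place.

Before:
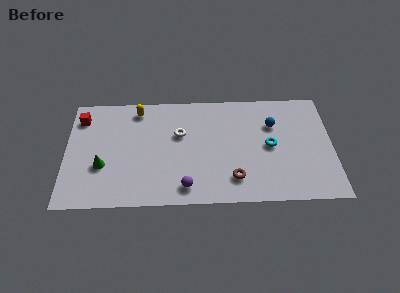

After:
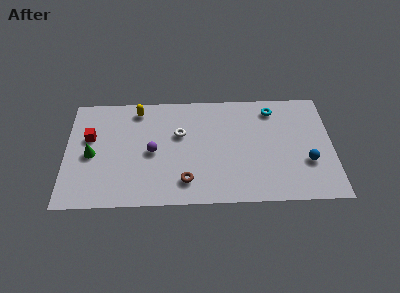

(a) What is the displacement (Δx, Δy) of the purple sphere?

(-1.8, 2.5)

The purple sphere was at about (6.5, 1.2) and moved to about (4.7, 3.7).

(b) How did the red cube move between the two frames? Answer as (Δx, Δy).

(0.5, -1.4)

The red cube started near (0.8, 6.2) and ended near (1.3, 4.8).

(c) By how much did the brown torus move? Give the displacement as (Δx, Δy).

(-2.6, -0.1)

The brown torus was at about (9.1, 1.7) and moved to about (6.5, 1.6).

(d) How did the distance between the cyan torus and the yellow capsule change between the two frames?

-0.3

They were about 7.7 units apart before and 7.4 after — 0.3 units closer together.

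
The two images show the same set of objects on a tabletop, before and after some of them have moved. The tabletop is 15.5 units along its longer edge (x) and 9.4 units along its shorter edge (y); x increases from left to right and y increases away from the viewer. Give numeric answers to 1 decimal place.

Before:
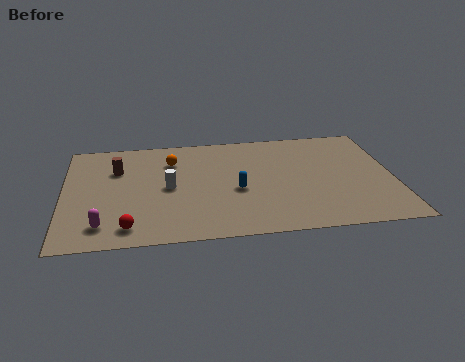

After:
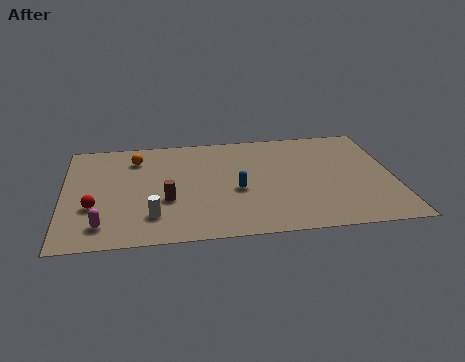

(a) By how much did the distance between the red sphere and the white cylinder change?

-0.8

They were about 3.7 units apart before and 2.9 after — 0.8 units closer together.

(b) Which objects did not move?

the blue capsule and the magenta capsule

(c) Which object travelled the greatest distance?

the brown cylinder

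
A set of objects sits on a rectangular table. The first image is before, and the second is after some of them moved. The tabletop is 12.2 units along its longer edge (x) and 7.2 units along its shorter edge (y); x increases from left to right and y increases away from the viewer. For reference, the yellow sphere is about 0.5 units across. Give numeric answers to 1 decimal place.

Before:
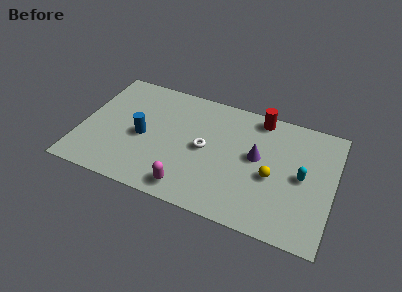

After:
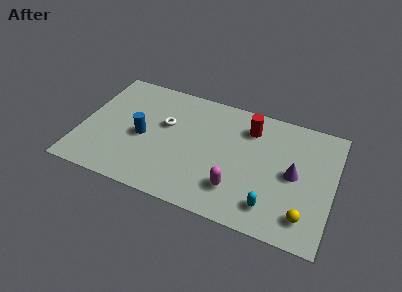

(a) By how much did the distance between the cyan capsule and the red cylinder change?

+0.8

Before: roughly 3.6 units apart; after: 4.4. That's 0.8 units further apart.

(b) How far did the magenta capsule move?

2.3

The magenta capsule moved from about (5.5, 1.0) to (7.7, 1.8), a distance of √(2.2² + 0.8²) ≈ 2.3.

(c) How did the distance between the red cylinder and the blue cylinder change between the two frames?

-0.7

They were about 6.2 units apart before and 5.5 after — 0.7 units closer together.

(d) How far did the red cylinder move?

0.9

From (8.4, 6.4) to (8.0, 5.6), the red cylinder covered √(0.4² + 0.8²) ≈ 0.9 units.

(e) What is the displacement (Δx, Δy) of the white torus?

(-2.0, 0.8)

The white torus started near (6.0, 3.6) and ended near (4.0, 4.4).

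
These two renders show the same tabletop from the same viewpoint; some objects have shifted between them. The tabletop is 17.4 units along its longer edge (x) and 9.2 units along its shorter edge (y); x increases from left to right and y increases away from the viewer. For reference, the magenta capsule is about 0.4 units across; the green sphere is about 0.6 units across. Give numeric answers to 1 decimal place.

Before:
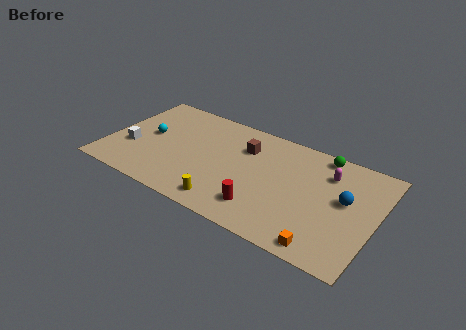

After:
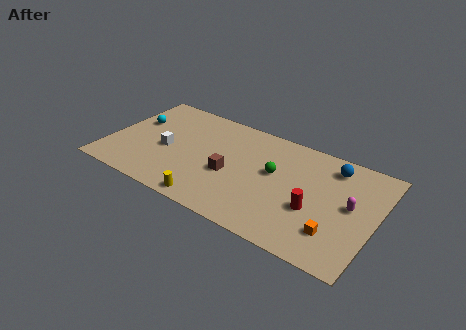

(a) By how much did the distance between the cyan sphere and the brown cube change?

+0.6

They were about 6.4 units apart before and 7.0 after — 0.6 units further apart.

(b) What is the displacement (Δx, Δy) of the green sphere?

(-2.7, -3.0)

From the two frames, the green sphere sits at roughly (13.5, 8.3) before and (10.8, 5.3) after.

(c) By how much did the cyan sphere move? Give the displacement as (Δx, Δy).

(-1.1, 0.9)

From the two frames, the cyan sphere sits at roughly (2.5, 4.9) before and (1.4, 5.8) after.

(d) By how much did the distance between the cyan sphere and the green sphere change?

-2.1

The distance was about 11.5 in the first image and 9.4 in the second, so they moved 2.1 units closer together.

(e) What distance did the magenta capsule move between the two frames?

2.6

From (14.1, 6.9) to (15.8, 4.9), the magenta capsule covered √(1.7² + 2.0²) ≈ 2.6 units.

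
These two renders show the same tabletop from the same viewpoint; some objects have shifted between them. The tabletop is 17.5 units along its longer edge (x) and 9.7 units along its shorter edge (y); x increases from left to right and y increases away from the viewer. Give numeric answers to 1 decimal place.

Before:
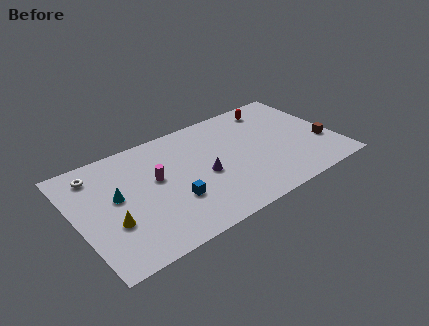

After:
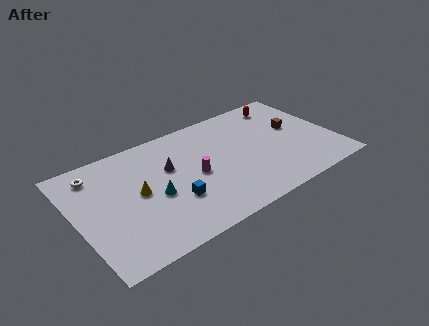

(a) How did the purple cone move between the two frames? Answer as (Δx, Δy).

(-2.1, 1.8)

From the two frames, the purple cone sits at roughly (8.5, 4.3) before and (6.4, 6.1) after.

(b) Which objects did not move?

the blue cube and the white torus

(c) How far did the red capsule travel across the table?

0.8

From (14.0, 8.2) to (14.8, 8.2), the red capsule covered √(0.8² + 0.0²) ≈ 0.8 units.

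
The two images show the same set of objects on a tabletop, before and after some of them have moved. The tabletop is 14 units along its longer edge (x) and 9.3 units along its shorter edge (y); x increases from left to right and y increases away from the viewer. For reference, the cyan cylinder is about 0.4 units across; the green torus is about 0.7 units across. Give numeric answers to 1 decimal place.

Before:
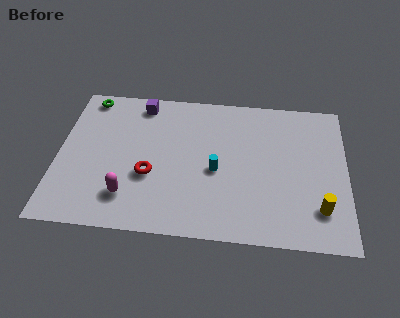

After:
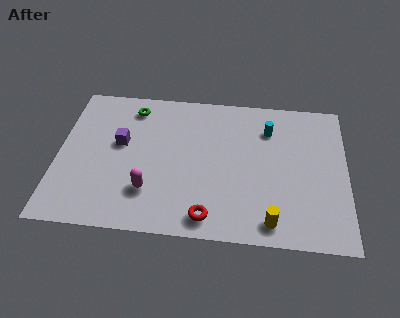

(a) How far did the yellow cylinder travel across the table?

2.5

From (12.7, 2.2) to (10.4, 1.2), the yellow cylinder covered √(2.3² + 1.0²) ≈ 2.5 units.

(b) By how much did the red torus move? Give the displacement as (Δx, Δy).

(2.9, -2.3)

From the two frames, the red torus sits at roughly (4.5, 3.5) before and (7.4, 1.2) after.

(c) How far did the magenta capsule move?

1.1

From (3.5, 2.1) to (4.5, 2.5), the magenta capsule covered √(1.0² + 0.4²) ≈ 1.1 units.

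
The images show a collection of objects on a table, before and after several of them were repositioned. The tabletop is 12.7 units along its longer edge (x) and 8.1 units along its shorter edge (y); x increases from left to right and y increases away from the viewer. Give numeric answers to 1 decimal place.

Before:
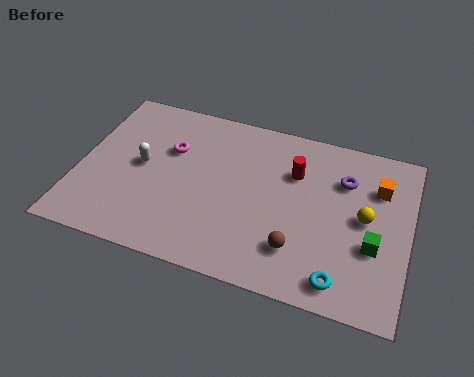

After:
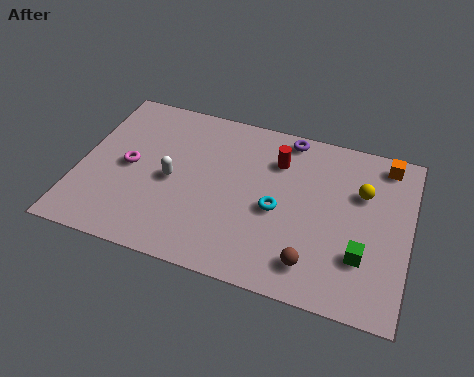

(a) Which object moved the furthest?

the cyan torus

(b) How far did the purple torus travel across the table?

2.7

From (10.1, 5.8) to (7.8, 7.3), the purple torus covered √(2.3² + 1.5²) ≈ 2.7 units.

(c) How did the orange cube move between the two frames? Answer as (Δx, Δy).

(0.2, 1.3)

The orange cube was at about (11.4, 5.8) and moved to about (11.6, 7.1).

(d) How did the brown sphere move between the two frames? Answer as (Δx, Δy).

(0.6, -0.5)

The brown sphere started near (8.6, 2.0) and ended near (9.2, 1.5).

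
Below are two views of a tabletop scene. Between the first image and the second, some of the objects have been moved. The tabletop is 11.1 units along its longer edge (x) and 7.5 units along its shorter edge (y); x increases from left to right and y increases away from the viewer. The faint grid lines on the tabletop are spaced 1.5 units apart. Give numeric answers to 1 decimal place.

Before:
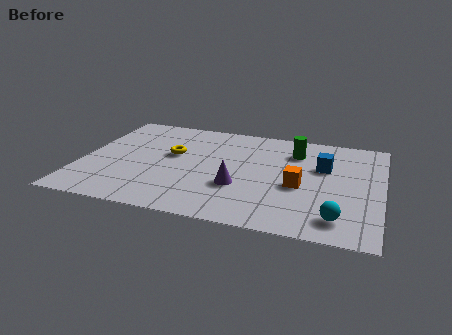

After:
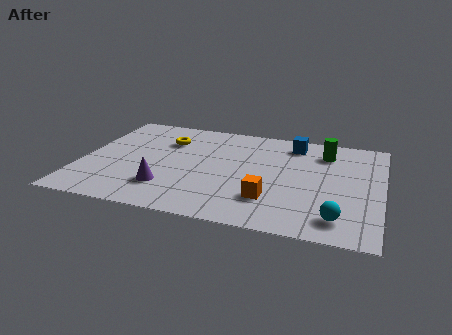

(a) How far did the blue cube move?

1.9

From (8.9, 4.8) to (7.7, 6.3), the blue cube covered √(1.2² + 1.5²) ≈ 1.9 units.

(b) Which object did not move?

the cyan sphere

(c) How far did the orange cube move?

1.6

The orange cube moved from about (8.1, 3.2) to (7.1, 2.0), a distance of √(1.0² + 1.2²) ≈ 1.6.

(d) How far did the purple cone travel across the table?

2.7

From (5.9, 2.6) to (3.3, 1.9), the purple cone covered √(2.6² + 0.7²) ≈ 2.7 units.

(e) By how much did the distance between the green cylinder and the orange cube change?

+1.8

The distance was about 2.5 in the first image and 4.3 in the second, so they moved 1.8 units further apart.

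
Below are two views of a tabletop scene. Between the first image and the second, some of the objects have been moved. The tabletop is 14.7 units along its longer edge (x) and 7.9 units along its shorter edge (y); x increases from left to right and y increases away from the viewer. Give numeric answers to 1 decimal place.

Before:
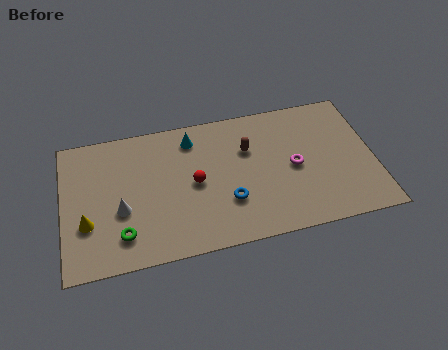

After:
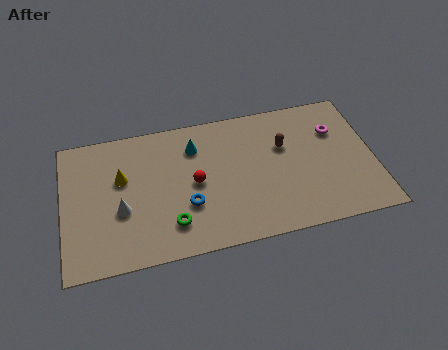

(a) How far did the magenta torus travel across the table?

2.7

The magenta torus was near (10.9, 3.8) before and (13.0, 5.5) after, so it travelled √(2.1² + 1.7²) ≈ 2.7 units.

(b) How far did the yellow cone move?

2.8

From (1.1, 2.7) to (2.8, 4.9), the yellow cone covered √(1.7² + 2.2²) ≈ 2.8 units.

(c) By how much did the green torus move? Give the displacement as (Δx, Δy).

(2.3, 0.1)

From the two frames, the green torus sits at roughly (2.7, 1.7) before and (5.0, 1.8) after.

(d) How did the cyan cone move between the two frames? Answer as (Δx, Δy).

(0.1, -0.5)

From the two frames, the cyan cone sits at roughly (6.2, 6.5) before and (6.3, 6.0) after.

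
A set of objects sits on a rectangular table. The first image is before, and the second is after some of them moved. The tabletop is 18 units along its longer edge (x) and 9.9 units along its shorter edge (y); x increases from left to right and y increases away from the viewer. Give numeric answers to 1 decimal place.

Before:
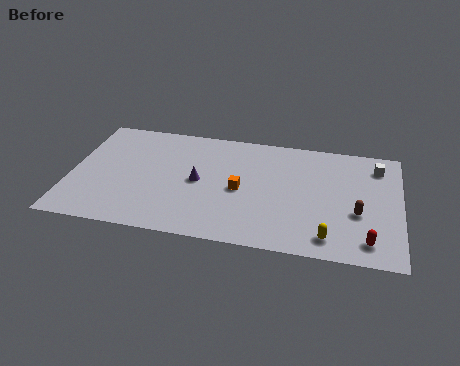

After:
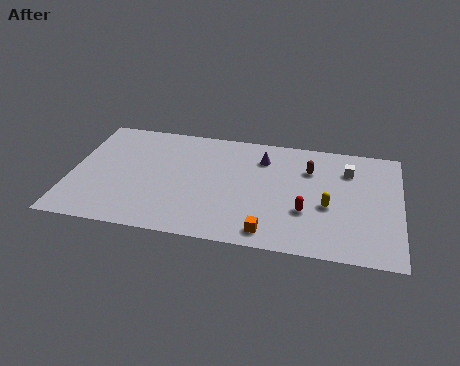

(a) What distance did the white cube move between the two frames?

1.7

The white cube moved from about (16.7, 8.0) to (15.1, 7.4), a distance of √(1.6² + 0.6²) ≈ 1.7.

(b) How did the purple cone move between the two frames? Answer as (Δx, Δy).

(3.4, 2.7)

From the two frames, the purple cone sits at roughly (7.0, 4.9) before and (10.4, 7.6) after.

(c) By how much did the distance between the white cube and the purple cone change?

-5.5

Before: roughly 10.2 units apart; after: 4.7. That's 5.5 units closer together.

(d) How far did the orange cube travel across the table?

3.7

The orange cube was near (9.3, 4.6) before and (11.0, 1.3) after, so it travelled √(1.7² + 3.3²) ≈ 3.7 units.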